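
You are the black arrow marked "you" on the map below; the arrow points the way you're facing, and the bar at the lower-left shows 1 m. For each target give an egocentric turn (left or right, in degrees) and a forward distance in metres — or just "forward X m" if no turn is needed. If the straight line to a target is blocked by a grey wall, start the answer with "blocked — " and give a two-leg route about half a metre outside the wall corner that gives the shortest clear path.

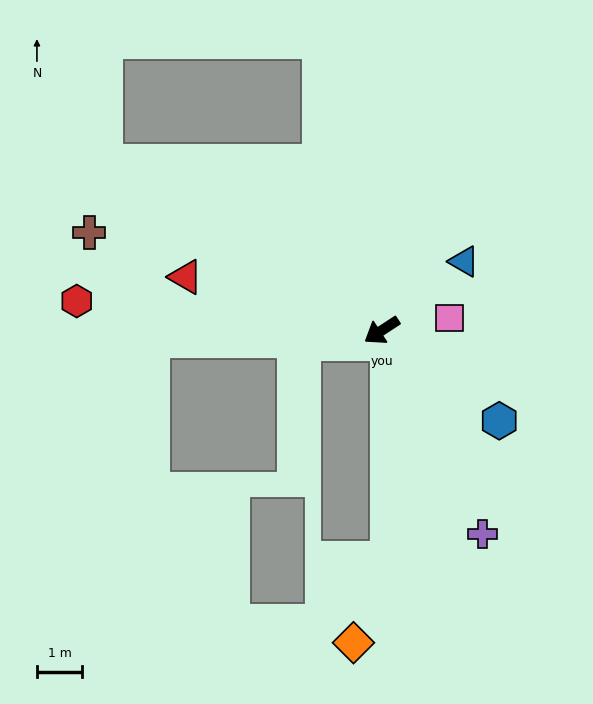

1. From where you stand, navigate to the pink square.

turn left 157°, forward 1.5 m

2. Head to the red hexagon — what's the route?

turn right 39°, forward 6.8 m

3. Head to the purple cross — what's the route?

turn left 83°, forward 5.0 m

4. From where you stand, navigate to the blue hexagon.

turn left 109°, forward 3.3 m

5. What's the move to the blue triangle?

turn right 173°, forward 2.4 m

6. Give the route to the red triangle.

turn right 48°, forward 4.5 m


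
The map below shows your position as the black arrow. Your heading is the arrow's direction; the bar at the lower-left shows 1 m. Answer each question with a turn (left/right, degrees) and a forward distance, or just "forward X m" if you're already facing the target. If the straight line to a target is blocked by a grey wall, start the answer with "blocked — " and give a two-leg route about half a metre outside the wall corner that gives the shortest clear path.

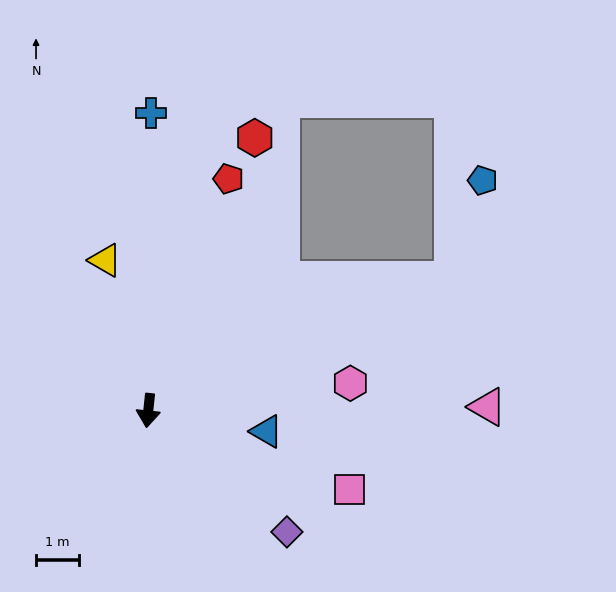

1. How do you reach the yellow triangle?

turn right 158°, forward 3.6 m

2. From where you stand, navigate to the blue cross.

turn right 175°, forward 6.9 m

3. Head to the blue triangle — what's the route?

turn left 86°, forward 2.8 m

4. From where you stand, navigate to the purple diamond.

turn left 55°, forward 4.3 m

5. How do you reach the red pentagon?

turn left 167°, forward 5.7 m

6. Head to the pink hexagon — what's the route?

turn left 104°, forward 4.7 m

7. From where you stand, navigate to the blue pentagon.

blocked — turn left 119°, forward 7.7 m, then turn left 50°, forward 2.4 m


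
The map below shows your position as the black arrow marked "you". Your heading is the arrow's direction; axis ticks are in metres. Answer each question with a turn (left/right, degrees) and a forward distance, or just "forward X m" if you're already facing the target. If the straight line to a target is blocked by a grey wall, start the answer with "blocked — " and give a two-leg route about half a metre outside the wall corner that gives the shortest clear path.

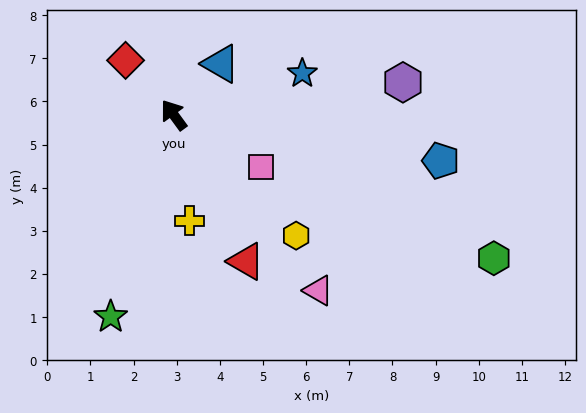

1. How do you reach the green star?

turn left 126°, forward 4.9 m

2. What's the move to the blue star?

turn right 108°, forward 3.1 m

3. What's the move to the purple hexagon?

turn right 118°, forward 5.4 m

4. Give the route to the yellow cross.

turn left 152°, forward 2.5 m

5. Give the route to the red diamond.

turn left 5°, forward 1.7 m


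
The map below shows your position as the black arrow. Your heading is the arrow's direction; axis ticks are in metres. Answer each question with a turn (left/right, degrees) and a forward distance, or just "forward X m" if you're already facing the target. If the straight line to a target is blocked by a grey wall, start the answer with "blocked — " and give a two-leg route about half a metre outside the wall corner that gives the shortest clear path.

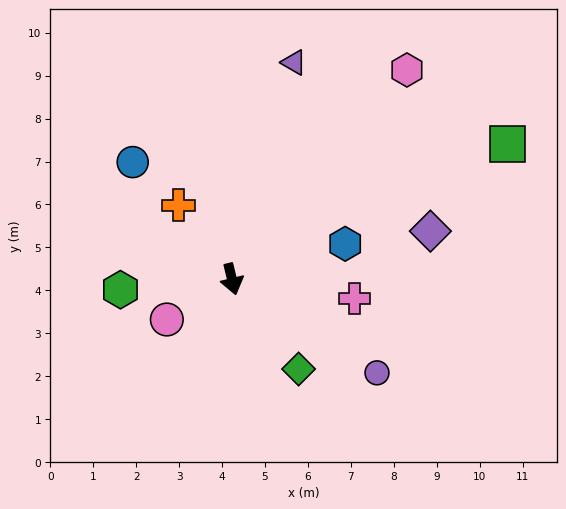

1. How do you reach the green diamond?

turn left 23°, forward 2.6 m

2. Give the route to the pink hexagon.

turn left 126°, forward 6.4 m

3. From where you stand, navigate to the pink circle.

turn right 72°, forward 1.8 m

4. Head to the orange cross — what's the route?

turn right 158°, forward 2.1 m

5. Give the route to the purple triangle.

turn left 150°, forward 5.2 m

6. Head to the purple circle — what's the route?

turn left 43°, forward 4.0 m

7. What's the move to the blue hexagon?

turn left 94°, forward 2.8 m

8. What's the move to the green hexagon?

turn right 98°, forward 2.6 m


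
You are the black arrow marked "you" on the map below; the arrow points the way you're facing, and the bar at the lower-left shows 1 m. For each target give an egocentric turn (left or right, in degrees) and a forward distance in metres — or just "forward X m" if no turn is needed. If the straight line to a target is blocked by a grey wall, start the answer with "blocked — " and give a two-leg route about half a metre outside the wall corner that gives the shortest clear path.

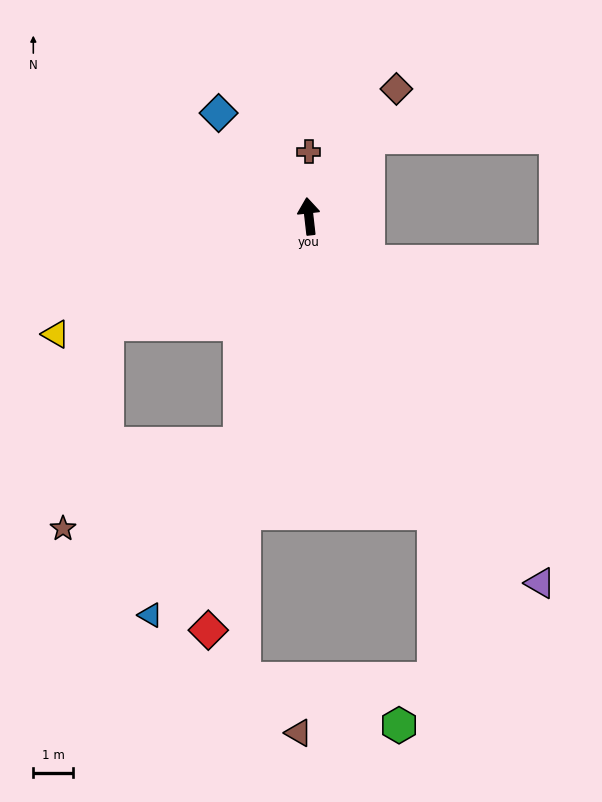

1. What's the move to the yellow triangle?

turn left 109°, forward 7.1 m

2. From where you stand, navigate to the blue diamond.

turn left 35°, forward 3.5 m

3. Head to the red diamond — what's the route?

turn left 160°, forward 10.8 m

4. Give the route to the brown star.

blocked — turn left 157°, forward 6.0 m, then turn right 48°, forward 4.9 m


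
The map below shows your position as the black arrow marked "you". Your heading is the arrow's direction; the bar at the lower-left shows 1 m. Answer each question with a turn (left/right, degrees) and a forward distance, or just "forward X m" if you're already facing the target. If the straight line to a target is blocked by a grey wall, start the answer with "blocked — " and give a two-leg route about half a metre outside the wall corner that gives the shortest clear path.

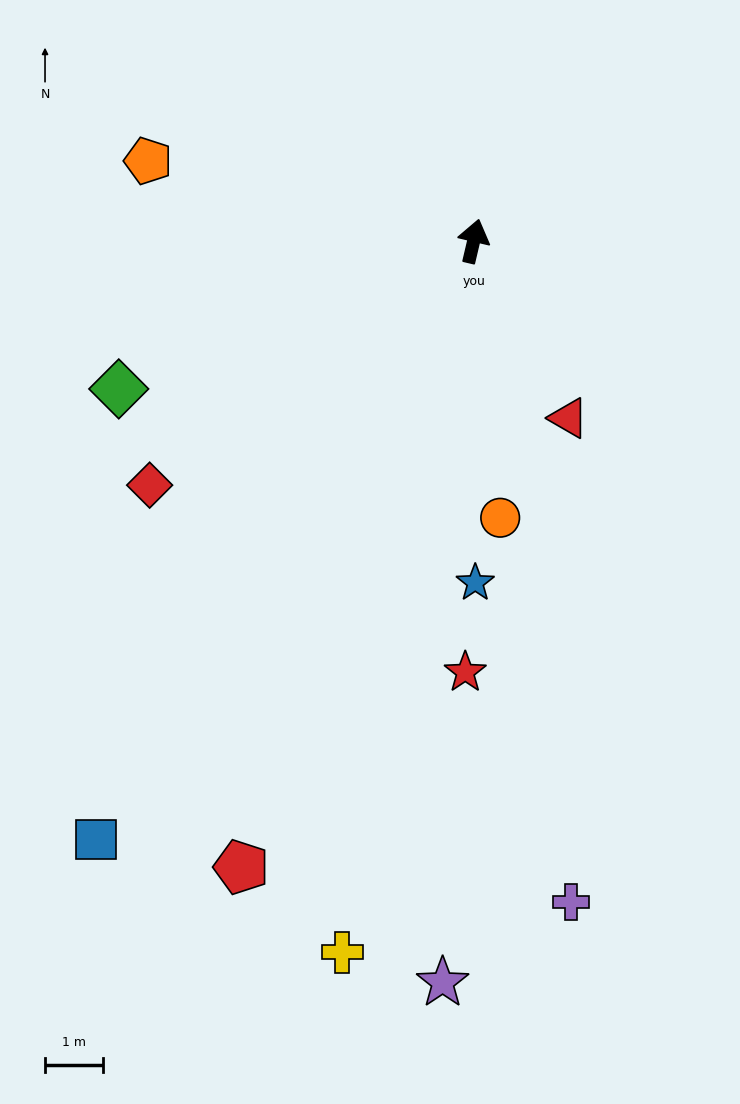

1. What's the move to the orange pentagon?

turn left 89°, forward 5.7 m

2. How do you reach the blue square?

turn left 161°, forward 12.1 m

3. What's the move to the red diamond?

turn left 140°, forward 6.9 m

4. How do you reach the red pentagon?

turn left 173°, forward 11.4 m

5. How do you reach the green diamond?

turn left 126°, forward 6.6 m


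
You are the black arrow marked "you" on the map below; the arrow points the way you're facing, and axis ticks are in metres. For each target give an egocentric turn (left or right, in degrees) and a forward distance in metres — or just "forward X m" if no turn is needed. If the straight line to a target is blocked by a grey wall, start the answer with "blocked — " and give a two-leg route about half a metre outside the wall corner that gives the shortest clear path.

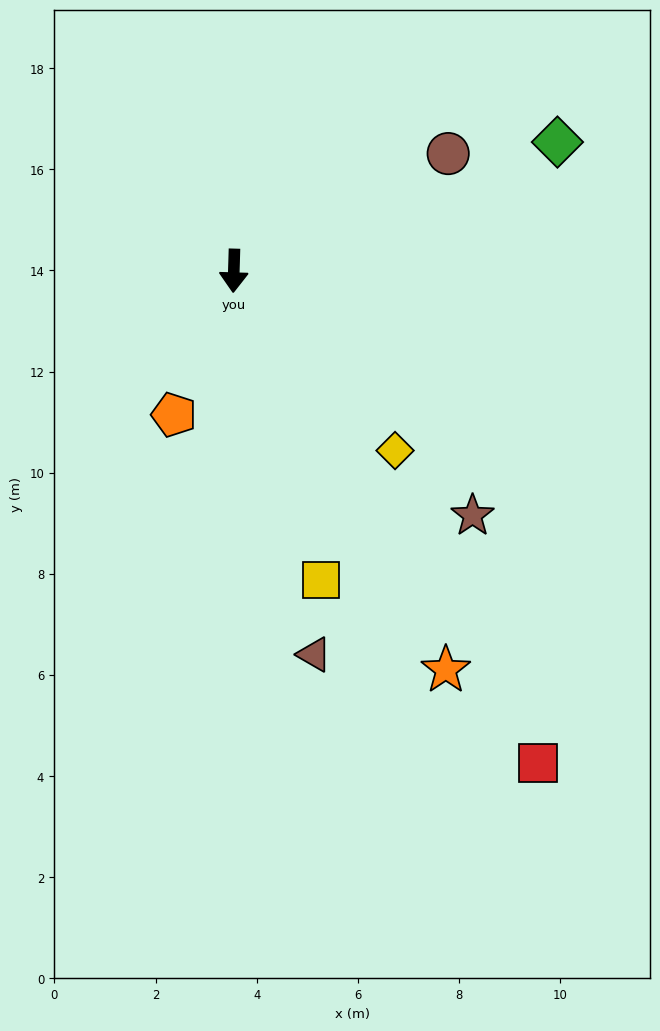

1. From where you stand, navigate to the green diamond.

turn left 113°, forward 6.9 m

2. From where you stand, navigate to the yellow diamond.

turn left 44°, forward 4.8 m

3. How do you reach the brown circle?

turn left 120°, forward 4.8 m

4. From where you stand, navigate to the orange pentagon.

turn right 21°, forward 3.1 m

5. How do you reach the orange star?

turn left 30°, forward 8.9 m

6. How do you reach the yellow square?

turn left 17°, forward 6.4 m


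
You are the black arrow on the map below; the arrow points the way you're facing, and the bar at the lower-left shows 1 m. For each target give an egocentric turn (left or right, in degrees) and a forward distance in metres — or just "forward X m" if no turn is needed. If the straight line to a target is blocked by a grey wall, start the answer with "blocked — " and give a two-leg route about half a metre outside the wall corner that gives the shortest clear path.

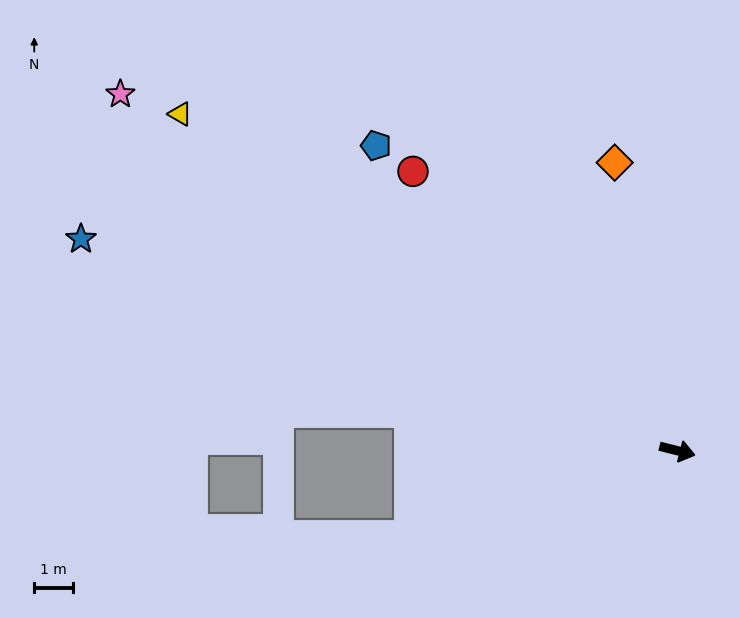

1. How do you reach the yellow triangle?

turn left 160°, forward 15.6 m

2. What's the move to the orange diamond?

turn left 116°, forward 7.6 m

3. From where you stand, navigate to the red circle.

turn left 148°, forward 10.0 m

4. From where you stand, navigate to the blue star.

turn left 175°, forward 16.4 m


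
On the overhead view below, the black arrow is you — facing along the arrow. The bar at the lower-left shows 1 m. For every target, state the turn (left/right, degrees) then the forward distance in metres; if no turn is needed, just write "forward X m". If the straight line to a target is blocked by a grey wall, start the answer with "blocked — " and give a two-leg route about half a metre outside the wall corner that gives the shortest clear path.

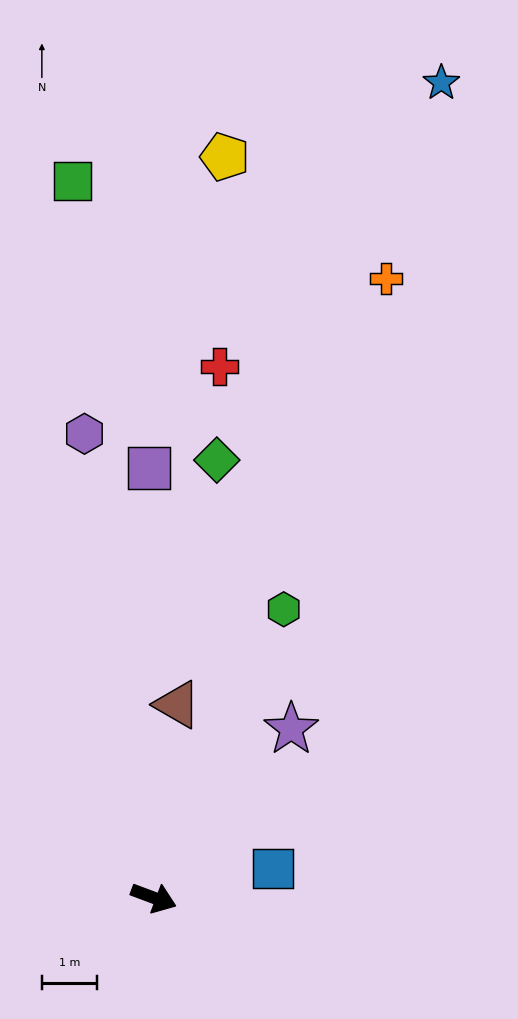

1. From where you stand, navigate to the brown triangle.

turn left 104°, forward 3.5 m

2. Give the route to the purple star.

turn left 71°, forward 4.0 m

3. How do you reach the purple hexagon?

turn left 119°, forward 8.5 m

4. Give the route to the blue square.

turn left 34°, forward 2.2 m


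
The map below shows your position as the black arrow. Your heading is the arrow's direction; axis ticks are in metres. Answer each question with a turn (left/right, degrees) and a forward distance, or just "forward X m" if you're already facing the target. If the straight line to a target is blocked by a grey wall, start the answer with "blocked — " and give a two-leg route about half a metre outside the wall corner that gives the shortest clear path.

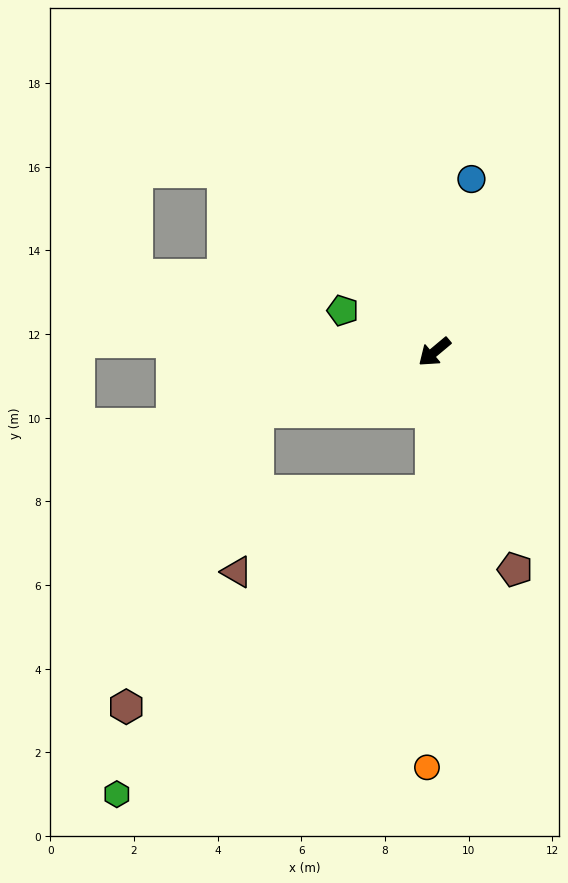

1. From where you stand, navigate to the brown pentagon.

turn left 70°, forward 5.5 m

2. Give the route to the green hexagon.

blocked — turn left 49°, forward 3.4 m, then turn right 45°, forward 10.4 m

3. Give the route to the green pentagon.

turn right 64°, forward 2.4 m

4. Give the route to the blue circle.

turn right 142°, forward 4.2 m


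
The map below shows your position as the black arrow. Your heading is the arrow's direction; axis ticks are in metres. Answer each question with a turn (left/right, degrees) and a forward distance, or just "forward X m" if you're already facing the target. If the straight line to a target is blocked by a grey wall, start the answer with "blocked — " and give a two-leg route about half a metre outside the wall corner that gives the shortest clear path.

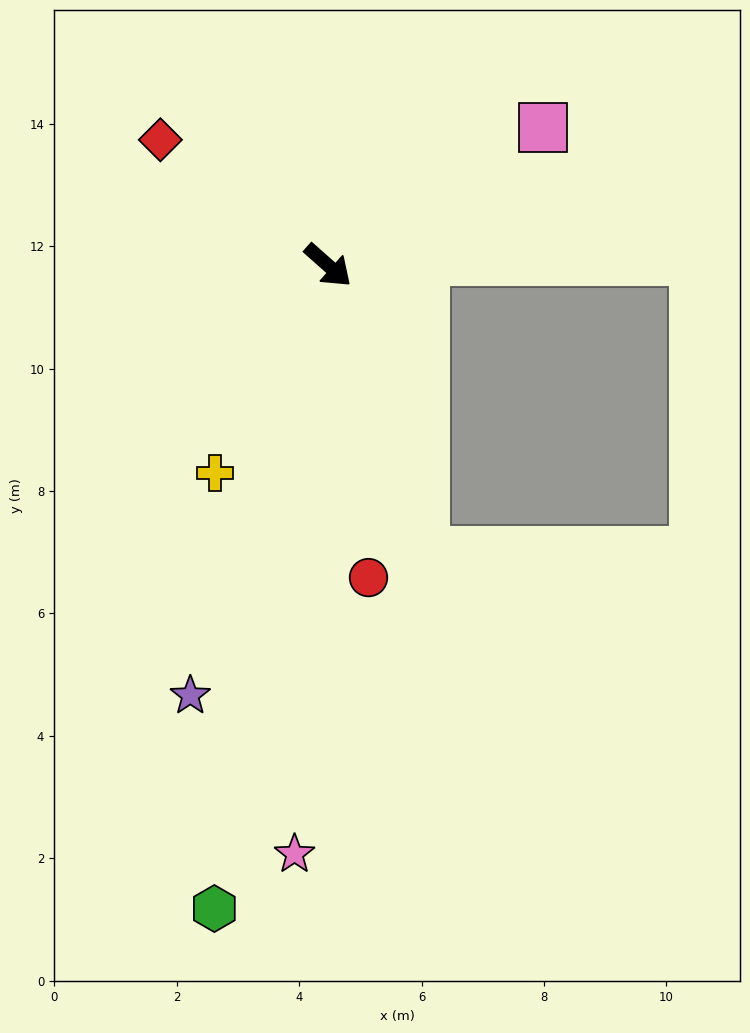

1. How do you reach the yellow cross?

turn right 77°, forward 3.9 m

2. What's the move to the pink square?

turn left 74°, forward 4.2 m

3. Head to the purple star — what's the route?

turn right 66°, forward 7.4 m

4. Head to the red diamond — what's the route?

turn right 175°, forward 3.4 m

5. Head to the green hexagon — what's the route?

turn right 58°, forward 10.7 m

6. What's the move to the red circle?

turn right 41°, forward 5.1 m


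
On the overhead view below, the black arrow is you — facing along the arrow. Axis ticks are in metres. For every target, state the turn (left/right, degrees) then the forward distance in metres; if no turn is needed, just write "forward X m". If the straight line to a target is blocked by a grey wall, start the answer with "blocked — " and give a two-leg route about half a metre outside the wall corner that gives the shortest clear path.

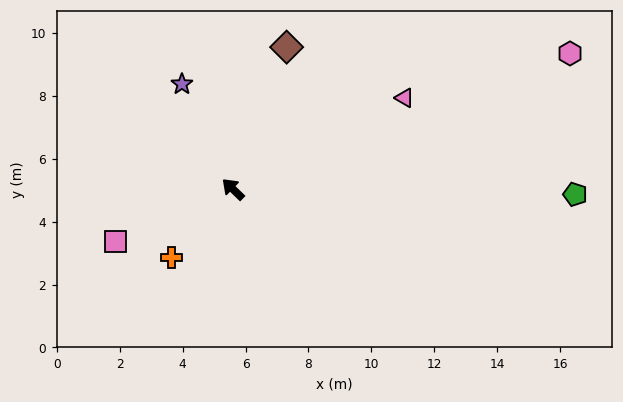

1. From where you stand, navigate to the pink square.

turn left 68°, forward 4.1 m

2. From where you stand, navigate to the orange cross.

turn left 92°, forward 2.9 m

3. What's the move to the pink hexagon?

turn right 114°, forward 11.6 m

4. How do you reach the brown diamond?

turn right 67°, forward 4.8 m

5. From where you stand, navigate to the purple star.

turn right 20°, forward 3.7 m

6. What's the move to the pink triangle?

turn right 108°, forward 6.2 m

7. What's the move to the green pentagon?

turn right 137°, forward 10.9 m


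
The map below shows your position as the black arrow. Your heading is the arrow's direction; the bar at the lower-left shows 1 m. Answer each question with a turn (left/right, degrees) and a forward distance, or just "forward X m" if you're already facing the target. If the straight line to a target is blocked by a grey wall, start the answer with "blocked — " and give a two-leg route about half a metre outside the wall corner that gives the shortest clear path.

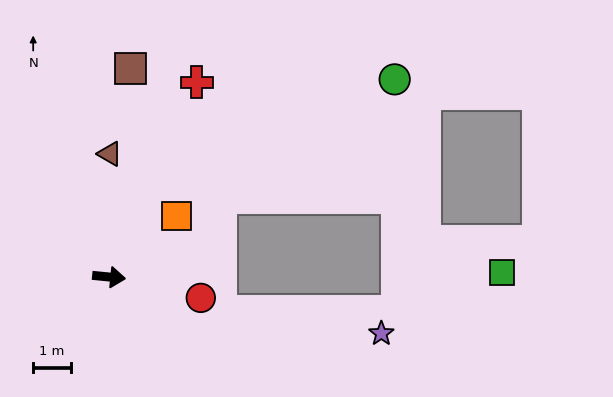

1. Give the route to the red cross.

turn left 71°, forward 5.7 m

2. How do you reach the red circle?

turn right 7°, forward 2.5 m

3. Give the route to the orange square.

turn left 48°, forward 2.4 m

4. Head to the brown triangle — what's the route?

turn left 95°, forward 3.3 m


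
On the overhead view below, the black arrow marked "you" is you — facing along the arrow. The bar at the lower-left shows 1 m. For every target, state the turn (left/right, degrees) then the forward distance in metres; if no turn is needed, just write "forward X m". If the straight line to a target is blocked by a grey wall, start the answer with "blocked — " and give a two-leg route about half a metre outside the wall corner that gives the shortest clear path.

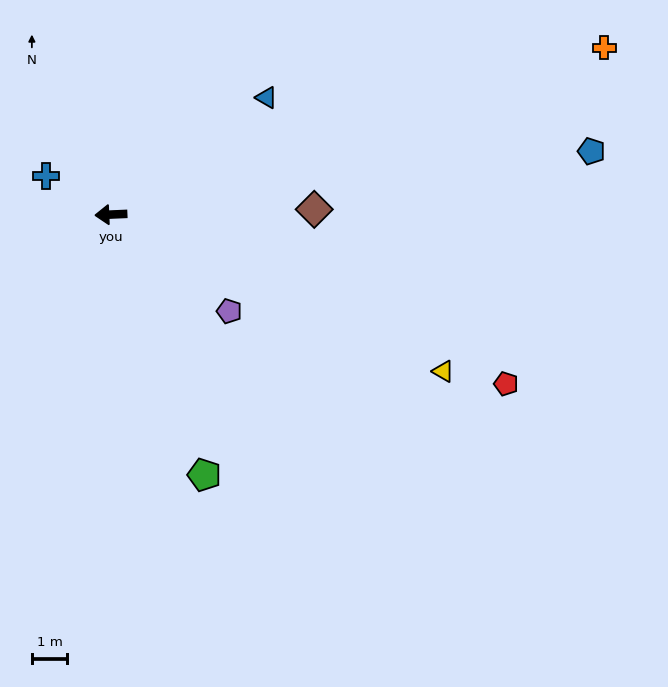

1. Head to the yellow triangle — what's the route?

turn left 152°, forward 10.4 m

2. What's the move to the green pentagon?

turn left 107°, forward 7.8 m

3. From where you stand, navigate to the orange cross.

turn right 164°, forward 14.8 m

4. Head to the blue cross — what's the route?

turn right 33°, forward 2.1 m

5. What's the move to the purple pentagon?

turn left 138°, forward 4.3 m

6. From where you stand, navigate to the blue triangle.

turn right 146°, forward 5.5 m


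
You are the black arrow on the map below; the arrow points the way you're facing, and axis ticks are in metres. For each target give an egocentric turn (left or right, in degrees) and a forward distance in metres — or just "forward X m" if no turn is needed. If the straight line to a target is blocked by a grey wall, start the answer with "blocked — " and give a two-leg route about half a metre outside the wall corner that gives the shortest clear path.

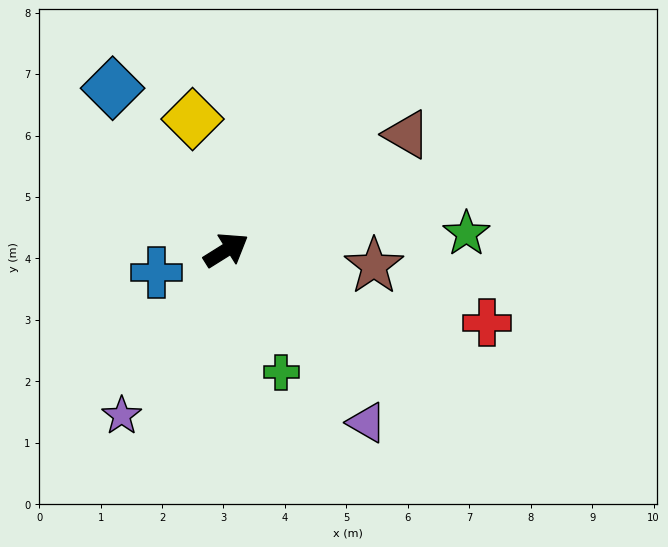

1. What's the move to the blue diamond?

turn left 93°, forward 3.2 m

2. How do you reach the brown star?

turn right 38°, forward 2.4 m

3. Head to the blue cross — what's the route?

turn left 166°, forward 1.2 m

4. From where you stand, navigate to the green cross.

turn right 98°, forward 2.2 m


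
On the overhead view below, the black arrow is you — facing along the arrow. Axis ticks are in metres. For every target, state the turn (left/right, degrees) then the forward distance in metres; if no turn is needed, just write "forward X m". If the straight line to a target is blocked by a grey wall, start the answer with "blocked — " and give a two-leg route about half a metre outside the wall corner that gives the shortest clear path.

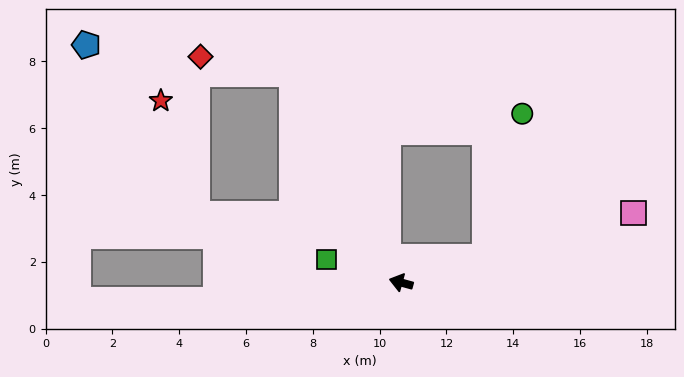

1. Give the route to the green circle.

blocked — turn right 148°, forward 2.6 m, then turn left 59°, forward 4.4 m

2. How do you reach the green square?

forward 2.3 m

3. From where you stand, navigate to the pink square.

turn right 148°, forward 7.3 m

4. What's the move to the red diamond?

blocked — turn right 47°, forward 7.0 m, then turn left 52°, forward 2.8 m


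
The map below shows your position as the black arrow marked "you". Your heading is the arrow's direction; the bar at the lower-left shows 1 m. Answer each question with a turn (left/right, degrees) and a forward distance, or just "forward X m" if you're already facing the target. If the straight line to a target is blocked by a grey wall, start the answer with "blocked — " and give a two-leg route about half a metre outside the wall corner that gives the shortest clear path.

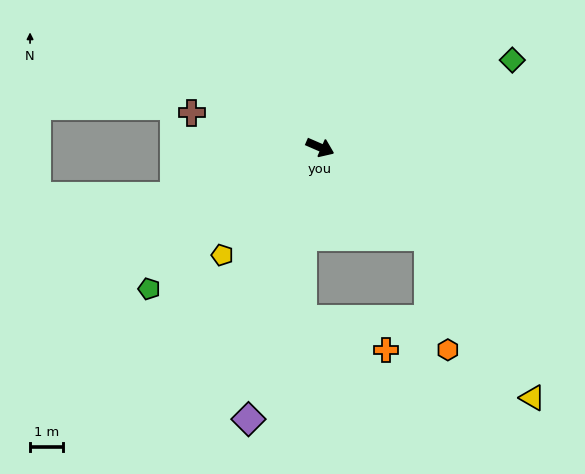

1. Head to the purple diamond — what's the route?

turn right 81°, forward 8.6 m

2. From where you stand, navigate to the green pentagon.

turn right 117°, forward 6.8 m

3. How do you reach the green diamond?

turn left 48°, forward 6.4 m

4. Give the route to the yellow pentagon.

turn right 109°, forward 4.4 m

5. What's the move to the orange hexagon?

blocked — turn right 16°, forward 4.3 m, then turn right 40°, forward 3.5 m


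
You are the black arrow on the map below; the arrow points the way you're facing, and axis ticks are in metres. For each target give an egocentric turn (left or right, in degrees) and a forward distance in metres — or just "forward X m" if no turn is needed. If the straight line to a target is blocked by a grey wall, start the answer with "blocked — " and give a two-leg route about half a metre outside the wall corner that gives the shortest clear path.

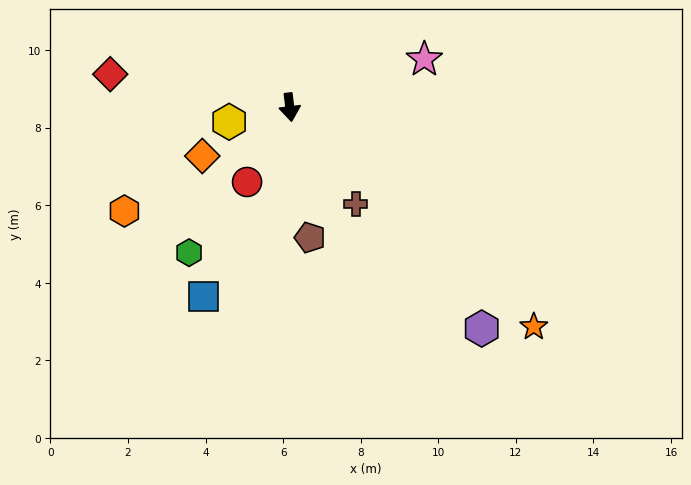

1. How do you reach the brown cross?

turn left 27°, forward 3.0 m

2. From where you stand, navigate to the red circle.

turn right 37°, forward 2.2 m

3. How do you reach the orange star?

turn left 41°, forward 8.5 m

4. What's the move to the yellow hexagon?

turn right 84°, forward 1.6 m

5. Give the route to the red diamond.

turn right 107°, forward 4.7 m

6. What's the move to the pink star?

turn left 103°, forward 3.7 m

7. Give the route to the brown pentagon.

forward 3.4 m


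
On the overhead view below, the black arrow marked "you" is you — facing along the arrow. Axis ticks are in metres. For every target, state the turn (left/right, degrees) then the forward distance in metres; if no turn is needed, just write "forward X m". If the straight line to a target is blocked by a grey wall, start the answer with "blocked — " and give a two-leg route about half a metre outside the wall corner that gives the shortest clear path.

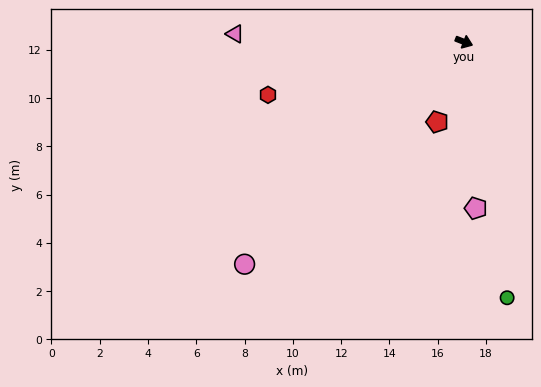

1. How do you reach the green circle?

turn right 59°, forward 10.7 m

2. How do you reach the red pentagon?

turn right 87°, forward 3.5 m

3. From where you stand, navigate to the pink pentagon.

turn right 64°, forward 6.9 m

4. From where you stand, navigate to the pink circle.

turn right 113°, forward 12.9 m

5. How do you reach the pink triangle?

turn right 161°, forward 9.5 m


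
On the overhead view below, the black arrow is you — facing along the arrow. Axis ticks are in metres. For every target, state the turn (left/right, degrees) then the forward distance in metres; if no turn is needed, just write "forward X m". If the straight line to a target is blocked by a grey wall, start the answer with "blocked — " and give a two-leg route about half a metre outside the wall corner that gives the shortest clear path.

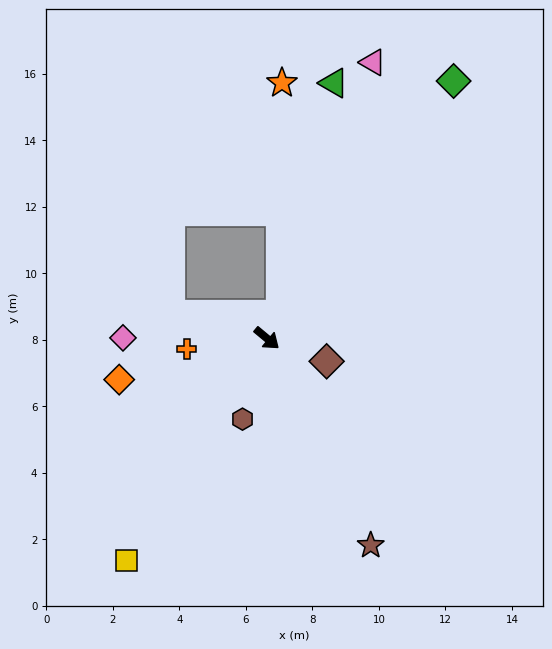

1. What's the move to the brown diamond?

turn left 19°, forward 1.9 m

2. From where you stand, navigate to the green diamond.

turn left 94°, forward 9.6 m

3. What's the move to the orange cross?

turn right 133°, forward 2.4 m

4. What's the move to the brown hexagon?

turn right 67°, forward 2.5 m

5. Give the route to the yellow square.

turn right 82°, forward 7.9 m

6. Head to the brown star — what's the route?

turn right 24°, forward 7.0 m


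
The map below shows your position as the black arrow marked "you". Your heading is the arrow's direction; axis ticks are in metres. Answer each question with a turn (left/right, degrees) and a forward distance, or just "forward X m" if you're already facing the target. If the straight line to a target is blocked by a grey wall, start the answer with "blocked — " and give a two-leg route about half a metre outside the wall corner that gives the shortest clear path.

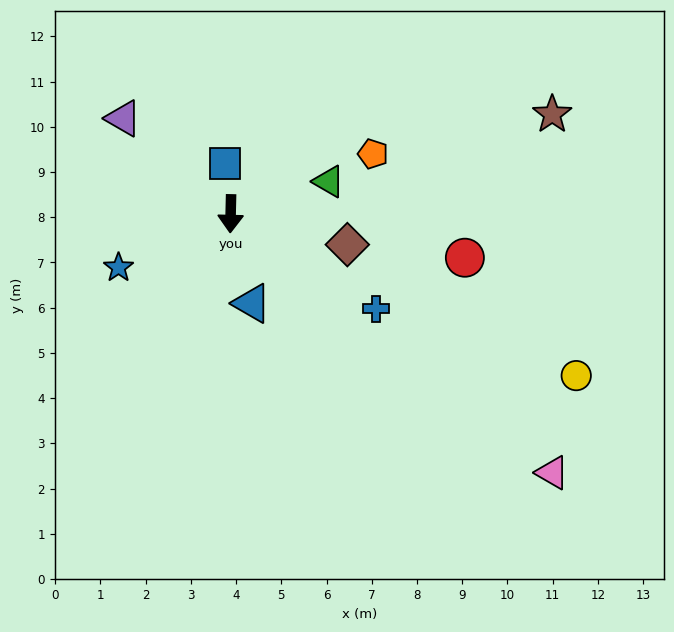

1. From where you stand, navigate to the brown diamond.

turn left 77°, forward 2.7 m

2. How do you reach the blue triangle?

turn left 15°, forward 2.0 m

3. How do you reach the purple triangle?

turn right 130°, forward 3.2 m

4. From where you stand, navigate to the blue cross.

turn left 58°, forward 3.8 m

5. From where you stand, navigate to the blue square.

turn right 172°, forward 1.1 m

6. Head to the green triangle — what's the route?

turn left 110°, forward 2.3 m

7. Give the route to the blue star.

turn right 63°, forward 2.7 m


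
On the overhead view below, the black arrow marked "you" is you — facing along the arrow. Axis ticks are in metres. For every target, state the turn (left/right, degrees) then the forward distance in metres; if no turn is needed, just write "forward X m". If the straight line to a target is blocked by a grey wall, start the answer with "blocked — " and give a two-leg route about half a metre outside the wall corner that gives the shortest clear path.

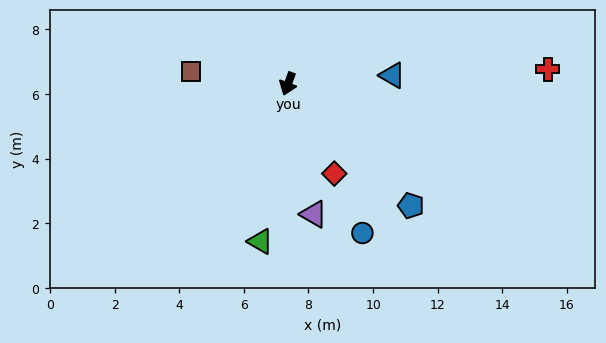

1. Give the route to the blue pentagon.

turn left 66°, forward 5.4 m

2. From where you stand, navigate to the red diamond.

turn left 48°, forward 3.1 m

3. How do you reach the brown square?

turn right 77°, forward 3.0 m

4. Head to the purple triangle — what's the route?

turn left 31°, forward 4.1 m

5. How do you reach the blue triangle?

turn left 115°, forward 3.2 m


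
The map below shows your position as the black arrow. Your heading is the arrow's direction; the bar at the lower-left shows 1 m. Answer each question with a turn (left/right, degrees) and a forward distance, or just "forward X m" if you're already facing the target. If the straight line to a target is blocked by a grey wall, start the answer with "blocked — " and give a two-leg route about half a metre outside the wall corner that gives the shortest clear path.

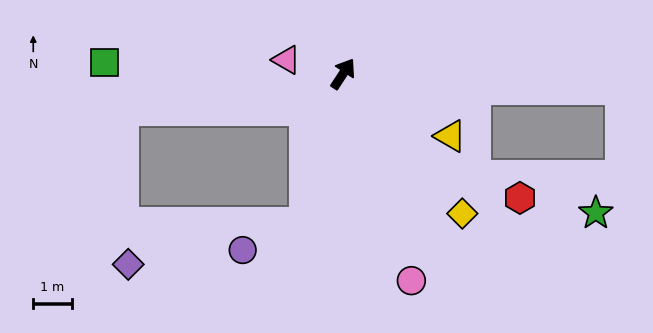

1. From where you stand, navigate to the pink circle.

turn right 129°, forward 5.6 m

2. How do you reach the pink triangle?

turn left 109°, forward 1.5 m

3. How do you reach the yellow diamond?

turn right 106°, forward 4.8 m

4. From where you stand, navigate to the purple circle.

blocked — turn right 161°, forward 4.0 m, then turn right 53°, forward 1.8 m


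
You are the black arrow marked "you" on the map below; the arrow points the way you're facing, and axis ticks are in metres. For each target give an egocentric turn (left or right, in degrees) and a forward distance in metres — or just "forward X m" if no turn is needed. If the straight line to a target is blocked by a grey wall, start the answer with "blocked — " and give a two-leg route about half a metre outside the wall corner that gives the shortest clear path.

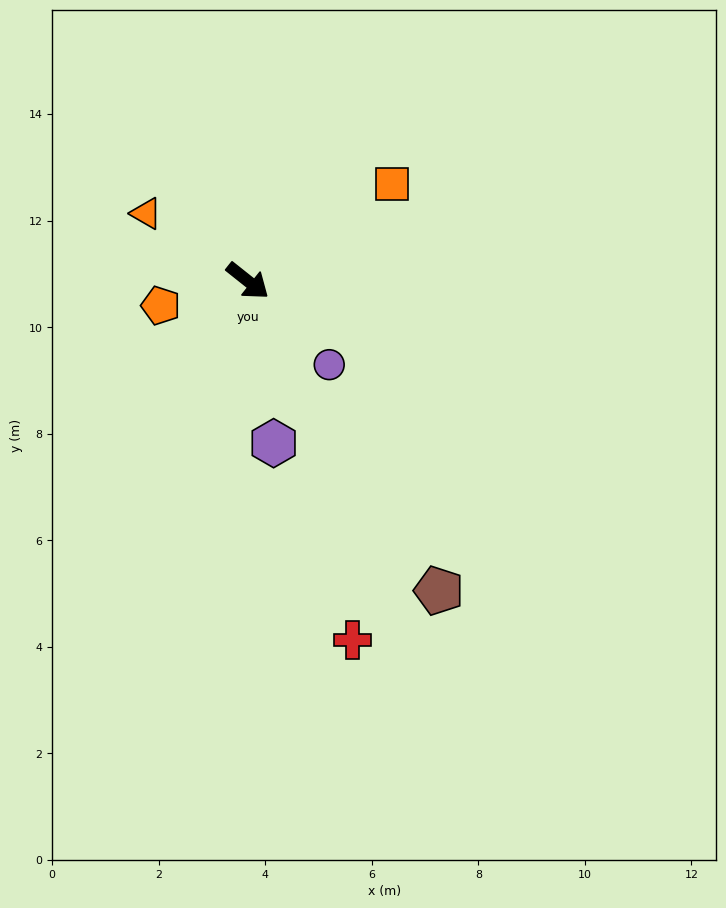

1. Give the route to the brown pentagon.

turn right 20°, forward 6.8 m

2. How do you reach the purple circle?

turn right 7°, forward 2.2 m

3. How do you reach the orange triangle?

turn right 175°, forward 2.3 m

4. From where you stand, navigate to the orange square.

turn left 72°, forward 3.3 m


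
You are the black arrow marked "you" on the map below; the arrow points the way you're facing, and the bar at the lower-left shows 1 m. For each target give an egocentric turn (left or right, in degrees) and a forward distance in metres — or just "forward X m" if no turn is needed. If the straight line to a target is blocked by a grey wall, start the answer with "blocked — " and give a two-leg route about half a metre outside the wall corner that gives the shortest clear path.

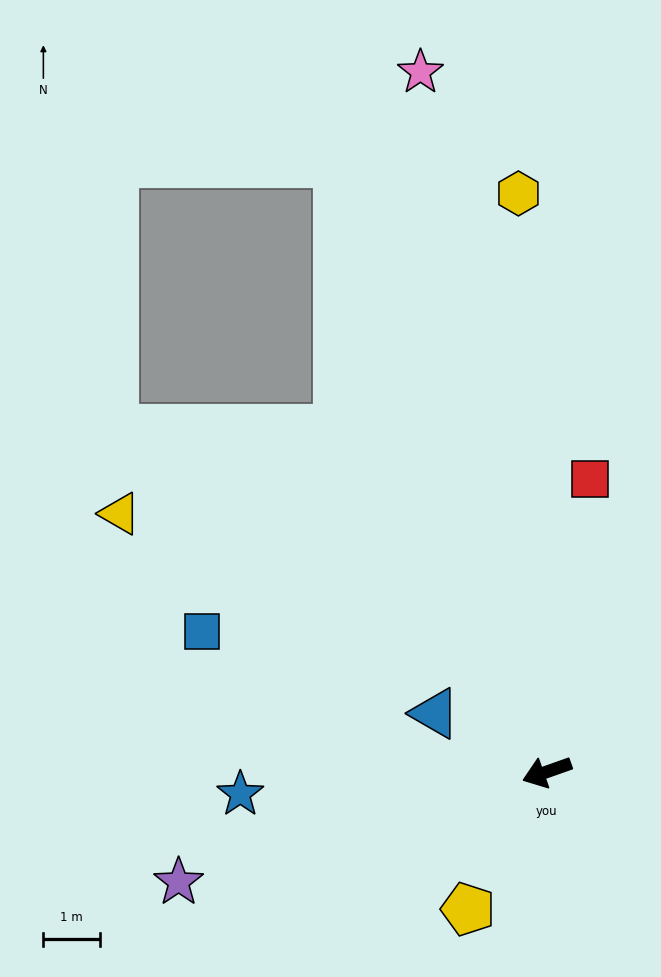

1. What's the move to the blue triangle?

turn right 47°, forward 2.2 m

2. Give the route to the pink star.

turn right 99°, forward 12.6 m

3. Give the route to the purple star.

turn right 3°, forward 6.8 m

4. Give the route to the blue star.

turn right 15°, forward 5.4 m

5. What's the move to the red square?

turn right 118°, forward 5.2 m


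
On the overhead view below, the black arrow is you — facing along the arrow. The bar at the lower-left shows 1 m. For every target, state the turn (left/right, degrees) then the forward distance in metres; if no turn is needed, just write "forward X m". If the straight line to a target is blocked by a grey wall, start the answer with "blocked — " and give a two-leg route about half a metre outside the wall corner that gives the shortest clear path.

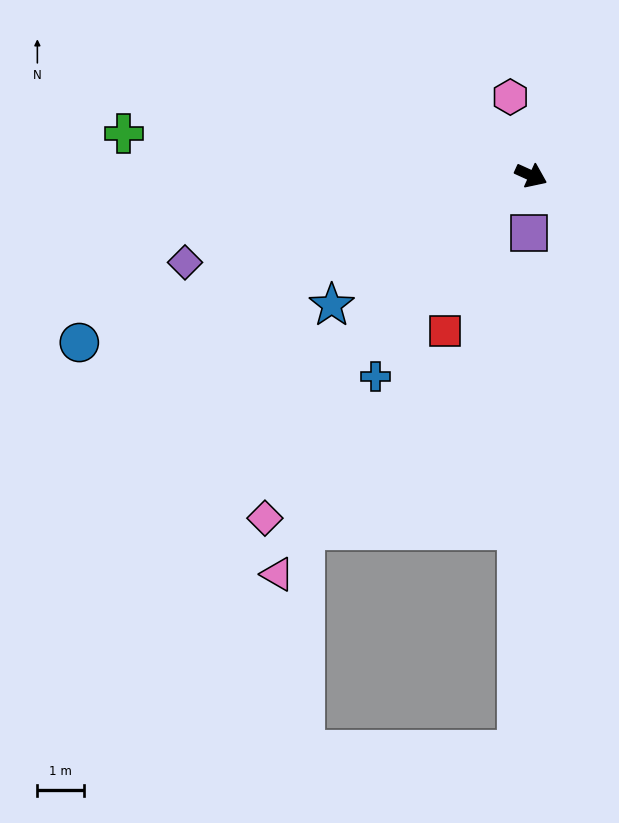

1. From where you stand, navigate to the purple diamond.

turn right 142°, forward 7.7 m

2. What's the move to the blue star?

turn right 123°, forward 5.1 m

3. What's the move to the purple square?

turn right 68°, forward 1.2 m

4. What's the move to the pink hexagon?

turn left 129°, forward 1.8 m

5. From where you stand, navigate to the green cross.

turn right 161°, forward 8.8 m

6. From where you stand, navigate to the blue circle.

turn right 135°, forward 10.4 m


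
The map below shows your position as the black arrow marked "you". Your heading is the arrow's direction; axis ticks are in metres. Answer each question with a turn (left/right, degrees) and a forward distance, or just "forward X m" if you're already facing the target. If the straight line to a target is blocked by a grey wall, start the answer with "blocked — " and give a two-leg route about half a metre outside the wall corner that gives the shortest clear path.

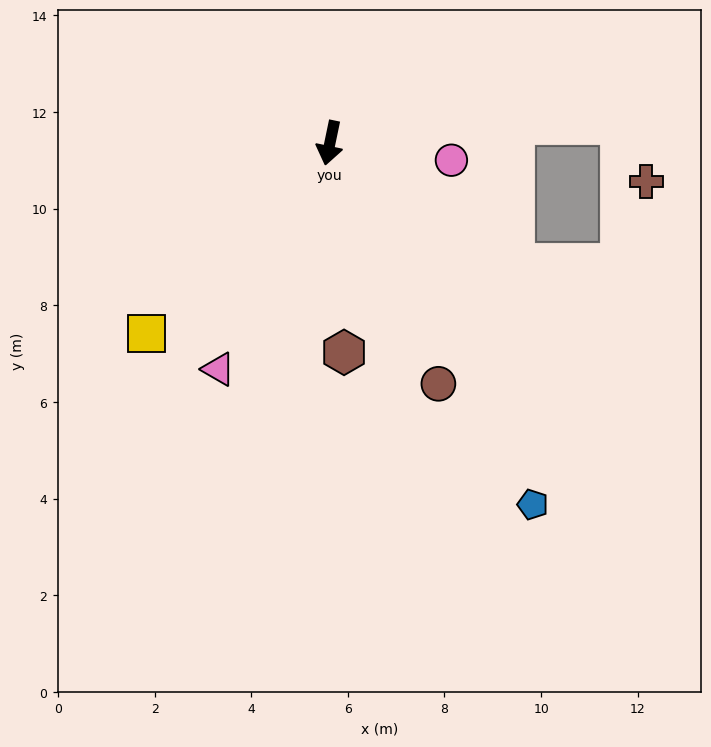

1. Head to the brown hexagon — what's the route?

turn left 16°, forward 4.3 m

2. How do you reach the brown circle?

turn left 36°, forward 5.5 m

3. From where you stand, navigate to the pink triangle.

turn right 14°, forward 5.2 m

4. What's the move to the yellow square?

turn right 32°, forward 5.5 m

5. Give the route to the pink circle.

turn left 94°, forward 2.5 m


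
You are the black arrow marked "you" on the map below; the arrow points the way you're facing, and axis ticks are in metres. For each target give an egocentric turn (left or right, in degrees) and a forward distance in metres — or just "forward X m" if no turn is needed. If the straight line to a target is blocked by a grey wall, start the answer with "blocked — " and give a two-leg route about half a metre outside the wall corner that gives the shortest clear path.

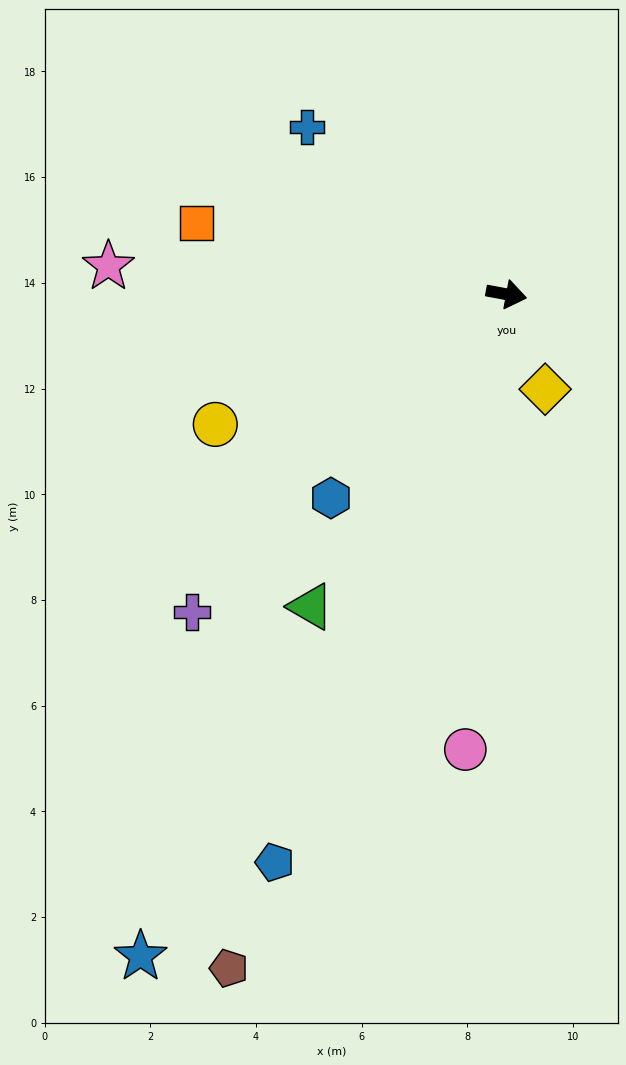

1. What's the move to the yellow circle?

turn right 145°, forward 6.0 m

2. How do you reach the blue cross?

turn left 151°, forward 4.9 m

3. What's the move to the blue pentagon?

turn right 102°, forward 11.6 m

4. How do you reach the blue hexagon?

turn right 120°, forward 5.1 m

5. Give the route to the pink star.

turn right 173°, forward 7.5 m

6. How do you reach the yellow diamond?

turn right 57°, forward 1.9 m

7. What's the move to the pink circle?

turn right 85°, forward 8.7 m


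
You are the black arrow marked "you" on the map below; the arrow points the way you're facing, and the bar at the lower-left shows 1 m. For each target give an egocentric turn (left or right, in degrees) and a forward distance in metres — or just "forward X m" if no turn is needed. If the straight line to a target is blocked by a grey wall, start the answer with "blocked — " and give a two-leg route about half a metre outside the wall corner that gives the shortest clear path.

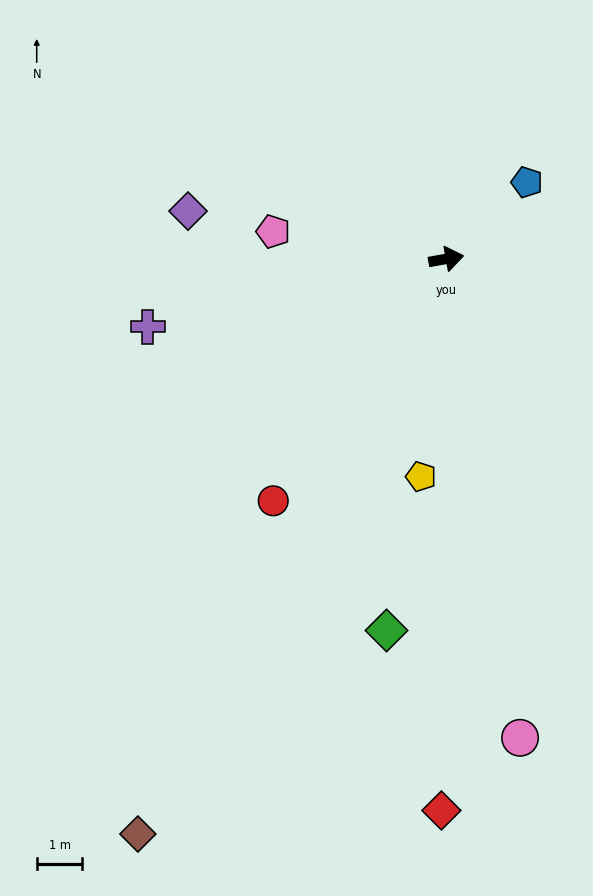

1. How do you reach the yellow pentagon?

turn right 107°, forward 4.8 m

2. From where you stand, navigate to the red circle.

turn right 136°, forward 6.5 m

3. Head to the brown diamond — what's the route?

turn right 128°, forward 14.3 m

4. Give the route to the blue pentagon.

turn left 33°, forward 2.4 m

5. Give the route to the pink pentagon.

turn left 161°, forward 3.8 m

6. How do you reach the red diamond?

turn right 101°, forward 12.0 m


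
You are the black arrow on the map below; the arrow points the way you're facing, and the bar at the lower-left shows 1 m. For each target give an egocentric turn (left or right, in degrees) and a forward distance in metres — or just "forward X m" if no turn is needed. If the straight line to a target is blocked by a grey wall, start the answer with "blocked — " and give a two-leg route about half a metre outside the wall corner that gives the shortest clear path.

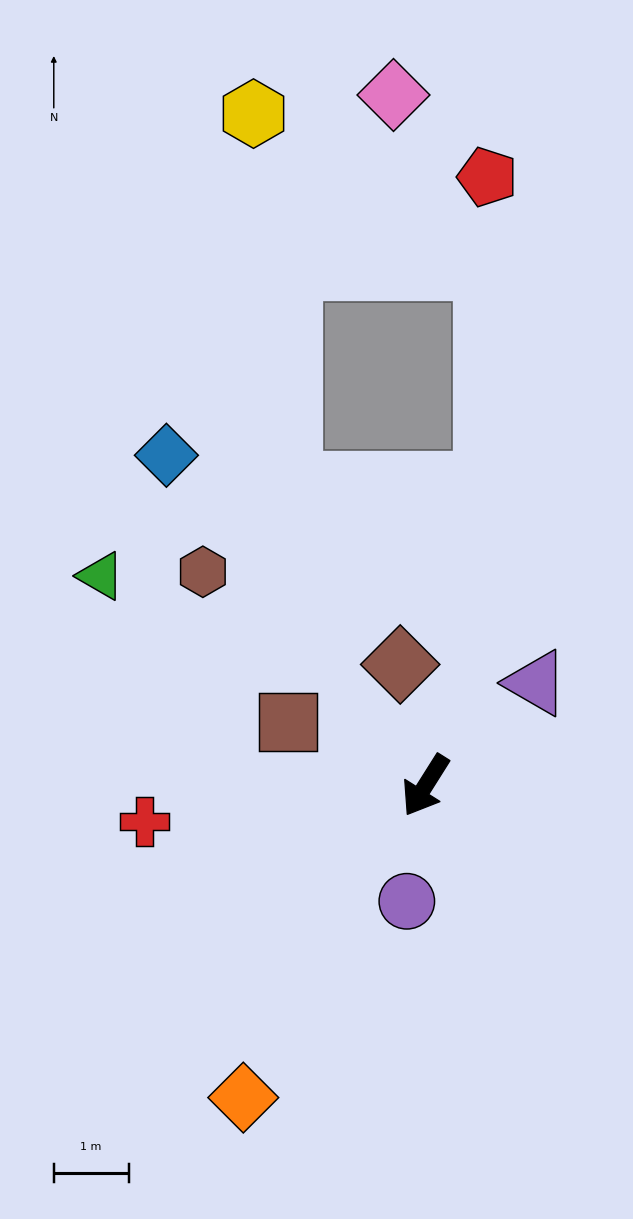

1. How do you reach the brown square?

turn right 82°, forward 2.0 m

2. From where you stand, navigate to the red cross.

turn right 50°, forward 3.8 m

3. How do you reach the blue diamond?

turn right 110°, forward 5.6 m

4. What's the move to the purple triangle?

turn left 165°, forward 2.0 m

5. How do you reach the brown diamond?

turn right 136°, forward 1.7 m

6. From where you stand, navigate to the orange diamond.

forward 4.8 m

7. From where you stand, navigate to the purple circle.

turn left 23°, forward 1.6 m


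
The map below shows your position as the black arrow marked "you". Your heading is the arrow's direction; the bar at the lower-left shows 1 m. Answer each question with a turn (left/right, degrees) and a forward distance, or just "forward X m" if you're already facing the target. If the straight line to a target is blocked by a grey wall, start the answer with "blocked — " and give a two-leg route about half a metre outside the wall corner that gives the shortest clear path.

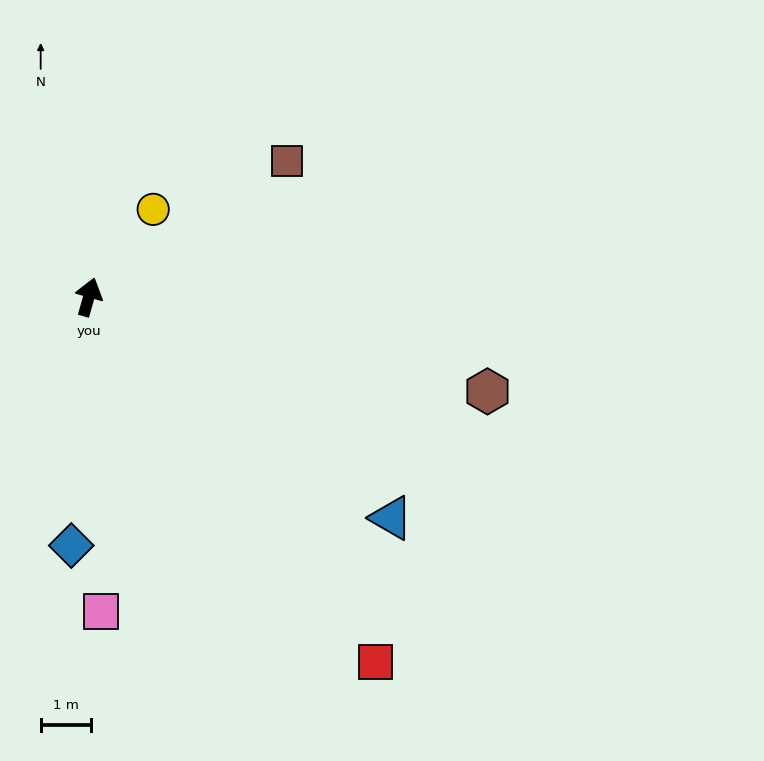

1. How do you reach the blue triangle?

turn right 110°, forward 7.5 m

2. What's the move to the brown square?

turn right 40°, forward 4.8 m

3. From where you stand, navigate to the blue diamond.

turn right 168°, forward 5.0 m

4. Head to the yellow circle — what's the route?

turn right 20°, forward 2.2 m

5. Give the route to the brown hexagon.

turn right 87°, forward 8.2 m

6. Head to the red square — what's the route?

turn right 126°, forward 9.3 m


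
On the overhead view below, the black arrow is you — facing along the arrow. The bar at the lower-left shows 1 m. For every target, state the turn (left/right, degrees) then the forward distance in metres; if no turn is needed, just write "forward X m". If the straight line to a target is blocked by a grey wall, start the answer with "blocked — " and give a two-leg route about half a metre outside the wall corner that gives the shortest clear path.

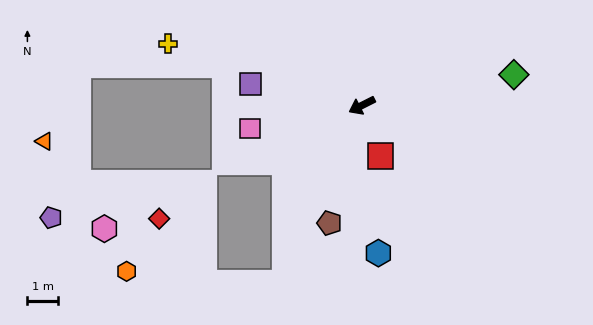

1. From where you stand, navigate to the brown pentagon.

turn left 48°, forward 4.0 m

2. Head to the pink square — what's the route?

turn right 15°, forward 3.8 m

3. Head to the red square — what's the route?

turn left 83°, forward 1.8 m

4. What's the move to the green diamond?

turn left 165°, forward 5.1 m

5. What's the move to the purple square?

turn right 38°, forward 3.7 m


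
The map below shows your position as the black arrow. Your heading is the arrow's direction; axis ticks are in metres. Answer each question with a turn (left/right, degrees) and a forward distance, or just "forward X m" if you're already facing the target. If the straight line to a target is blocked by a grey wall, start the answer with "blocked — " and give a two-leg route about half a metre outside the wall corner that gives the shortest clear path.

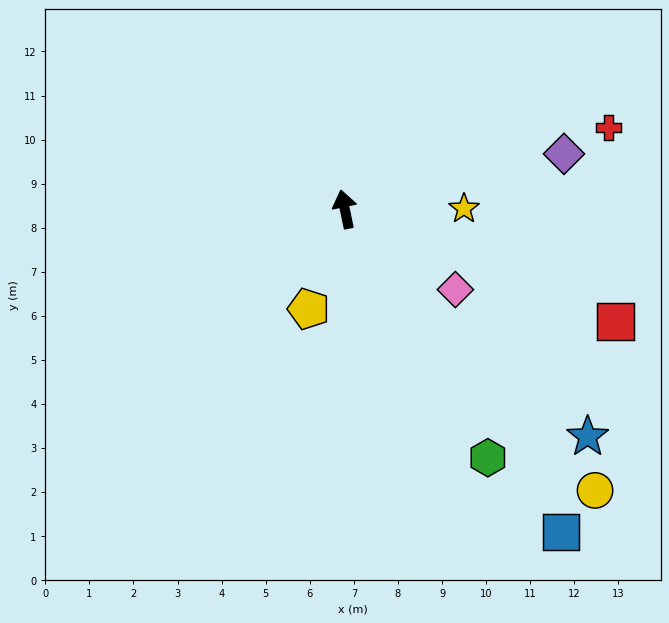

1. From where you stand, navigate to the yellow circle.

turn right 150°, forward 8.5 m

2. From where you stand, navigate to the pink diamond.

turn right 138°, forward 3.1 m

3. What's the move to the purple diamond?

turn right 88°, forward 5.1 m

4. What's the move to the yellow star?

turn right 101°, forward 2.7 m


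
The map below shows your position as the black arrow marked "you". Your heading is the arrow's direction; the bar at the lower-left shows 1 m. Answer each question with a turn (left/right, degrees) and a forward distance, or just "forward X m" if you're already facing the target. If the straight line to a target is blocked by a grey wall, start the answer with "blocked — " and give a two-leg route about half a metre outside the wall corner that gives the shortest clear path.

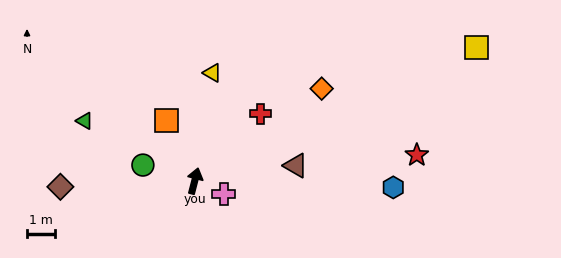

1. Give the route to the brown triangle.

turn right 67°, forward 3.6 m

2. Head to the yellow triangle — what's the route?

turn left 5°, forward 3.8 m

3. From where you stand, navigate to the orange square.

turn left 39°, forward 2.3 m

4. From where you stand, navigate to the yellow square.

turn right 50°, forward 11.0 m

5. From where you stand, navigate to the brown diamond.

turn left 107°, forward 4.7 m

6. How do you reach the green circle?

turn left 87°, forward 1.9 m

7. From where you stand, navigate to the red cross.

turn right 30°, forward 3.3 m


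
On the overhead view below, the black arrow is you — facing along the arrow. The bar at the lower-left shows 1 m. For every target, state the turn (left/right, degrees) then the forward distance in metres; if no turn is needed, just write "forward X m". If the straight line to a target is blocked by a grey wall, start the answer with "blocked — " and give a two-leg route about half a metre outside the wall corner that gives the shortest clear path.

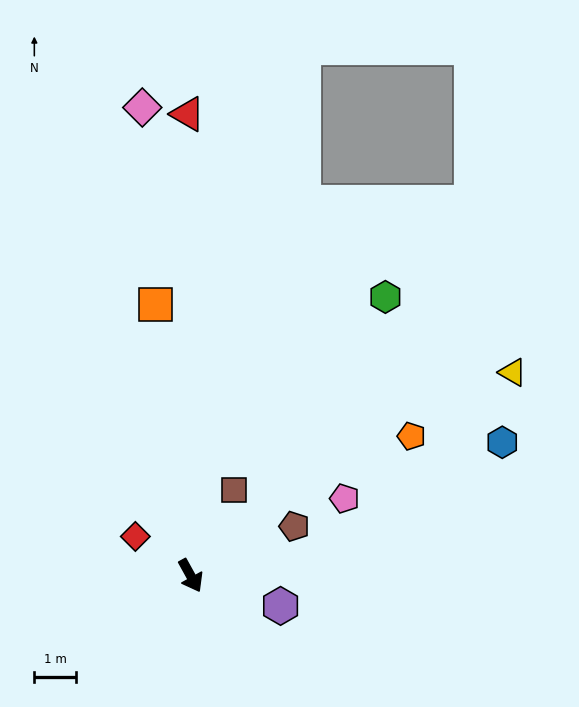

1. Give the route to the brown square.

turn left 124°, forward 2.3 m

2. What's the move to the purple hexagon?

turn left 42°, forward 2.3 m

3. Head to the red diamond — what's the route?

turn right 154°, forward 1.6 m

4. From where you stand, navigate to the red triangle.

turn left 151°, forward 11.1 m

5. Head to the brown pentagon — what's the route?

turn left 86°, forward 2.8 m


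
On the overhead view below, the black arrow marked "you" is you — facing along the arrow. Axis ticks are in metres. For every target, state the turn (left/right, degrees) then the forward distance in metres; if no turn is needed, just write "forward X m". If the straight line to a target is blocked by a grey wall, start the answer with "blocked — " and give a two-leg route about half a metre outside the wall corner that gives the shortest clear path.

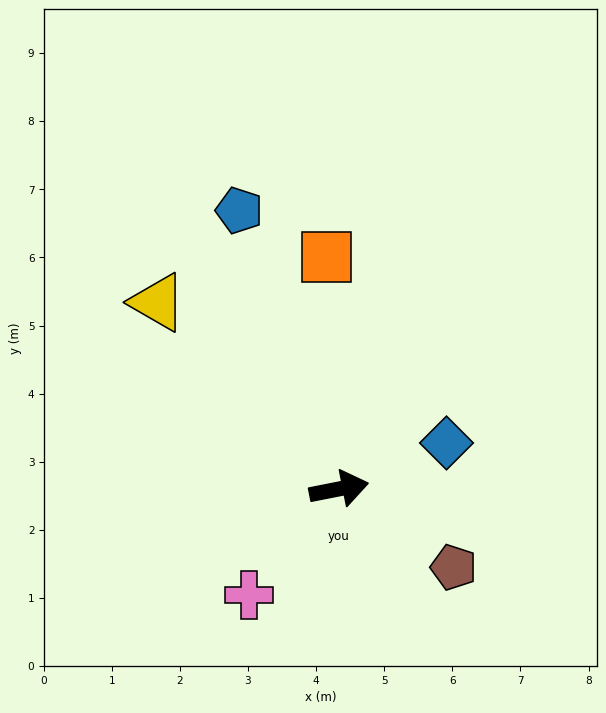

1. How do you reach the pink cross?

turn right 142°, forward 2.0 m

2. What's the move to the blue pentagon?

turn left 99°, forward 4.3 m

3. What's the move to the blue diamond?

turn left 12°, forward 1.7 m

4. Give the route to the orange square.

turn left 82°, forward 3.4 m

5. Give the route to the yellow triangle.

turn left 123°, forward 3.8 m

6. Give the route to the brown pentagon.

turn right 46°, forward 2.0 m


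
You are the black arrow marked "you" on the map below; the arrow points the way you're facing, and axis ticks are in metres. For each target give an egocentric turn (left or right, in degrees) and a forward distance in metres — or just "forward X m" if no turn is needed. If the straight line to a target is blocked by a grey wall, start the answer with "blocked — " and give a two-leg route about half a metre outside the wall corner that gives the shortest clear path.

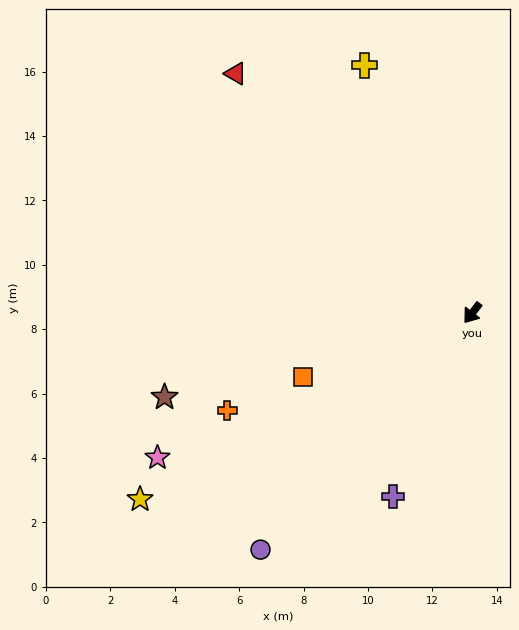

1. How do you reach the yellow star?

turn right 23°, forward 11.8 m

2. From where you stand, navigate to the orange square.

turn right 32°, forward 5.6 m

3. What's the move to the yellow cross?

turn right 119°, forward 8.4 m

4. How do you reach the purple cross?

turn left 14°, forward 6.2 m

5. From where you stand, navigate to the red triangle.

turn right 98°, forward 10.5 m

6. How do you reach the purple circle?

turn right 4°, forward 9.9 m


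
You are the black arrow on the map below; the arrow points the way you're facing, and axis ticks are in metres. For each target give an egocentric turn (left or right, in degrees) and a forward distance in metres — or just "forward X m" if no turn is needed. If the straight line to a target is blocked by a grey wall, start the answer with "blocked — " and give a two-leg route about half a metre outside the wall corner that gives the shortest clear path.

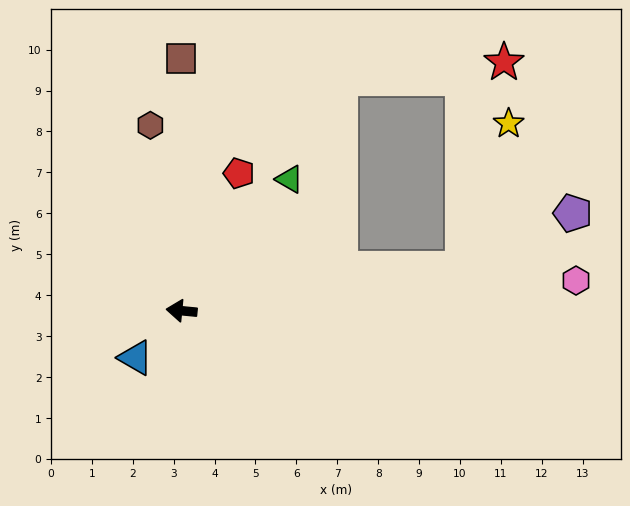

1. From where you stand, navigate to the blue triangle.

turn left 51°, forward 1.6 m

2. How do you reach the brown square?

turn right 84°, forward 6.2 m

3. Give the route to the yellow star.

blocked — turn right 166°, forward 6.9 m, then turn left 64°, forward 3.7 m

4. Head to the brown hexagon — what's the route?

turn right 75°, forward 4.6 m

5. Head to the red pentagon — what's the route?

turn right 107°, forward 3.6 m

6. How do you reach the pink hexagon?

turn right 170°, forward 9.7 m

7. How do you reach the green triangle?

turn right 124°, forward 4.2 m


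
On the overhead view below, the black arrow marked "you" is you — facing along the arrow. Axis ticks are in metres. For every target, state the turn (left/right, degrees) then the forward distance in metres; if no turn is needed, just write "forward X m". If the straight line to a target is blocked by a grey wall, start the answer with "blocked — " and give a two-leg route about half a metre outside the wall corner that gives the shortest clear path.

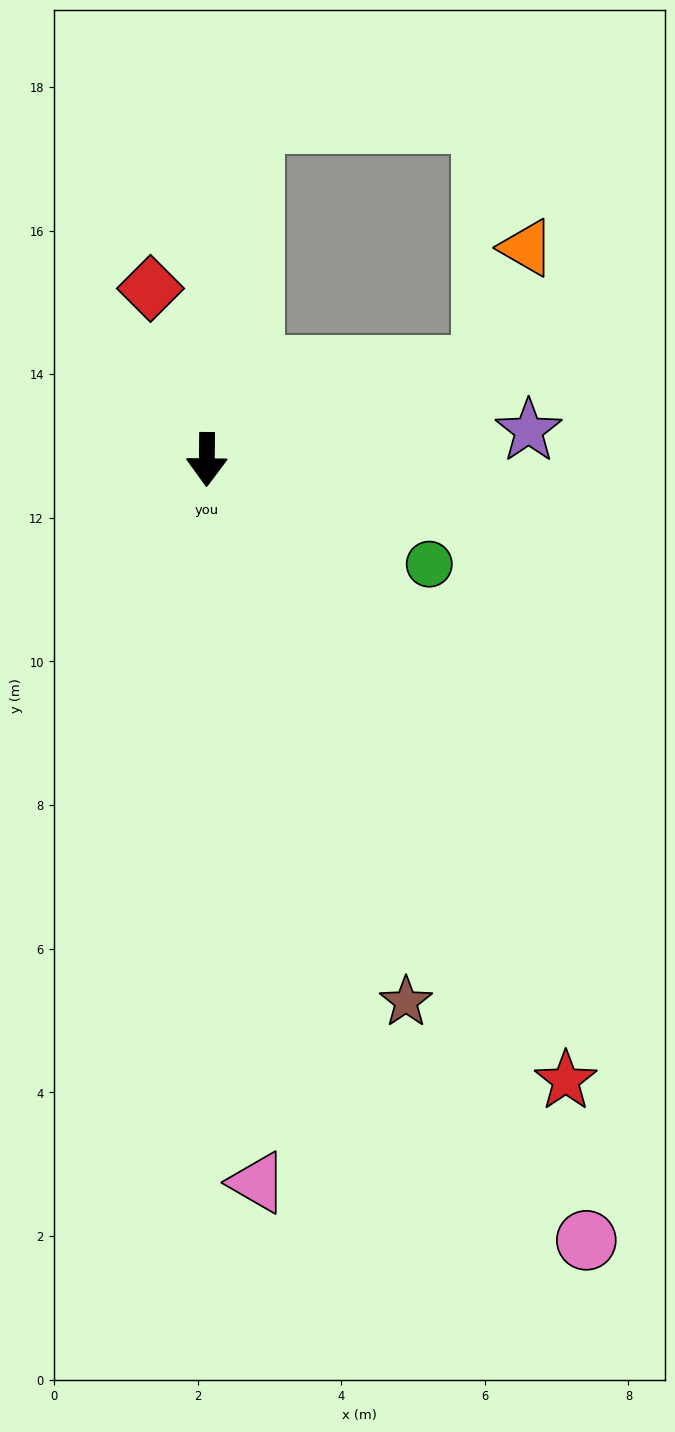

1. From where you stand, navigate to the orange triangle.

blocked — turn left 109°, forward 4.0 m, then turn left 51°, forward 1.8 m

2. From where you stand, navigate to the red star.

turn left 31°, forward 10.0 m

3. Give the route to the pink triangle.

turn left 5°, forward 10.1 m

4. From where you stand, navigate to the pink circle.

turn left 26°, forward 12.1 m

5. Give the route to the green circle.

turn left 65°, forward 3.4 m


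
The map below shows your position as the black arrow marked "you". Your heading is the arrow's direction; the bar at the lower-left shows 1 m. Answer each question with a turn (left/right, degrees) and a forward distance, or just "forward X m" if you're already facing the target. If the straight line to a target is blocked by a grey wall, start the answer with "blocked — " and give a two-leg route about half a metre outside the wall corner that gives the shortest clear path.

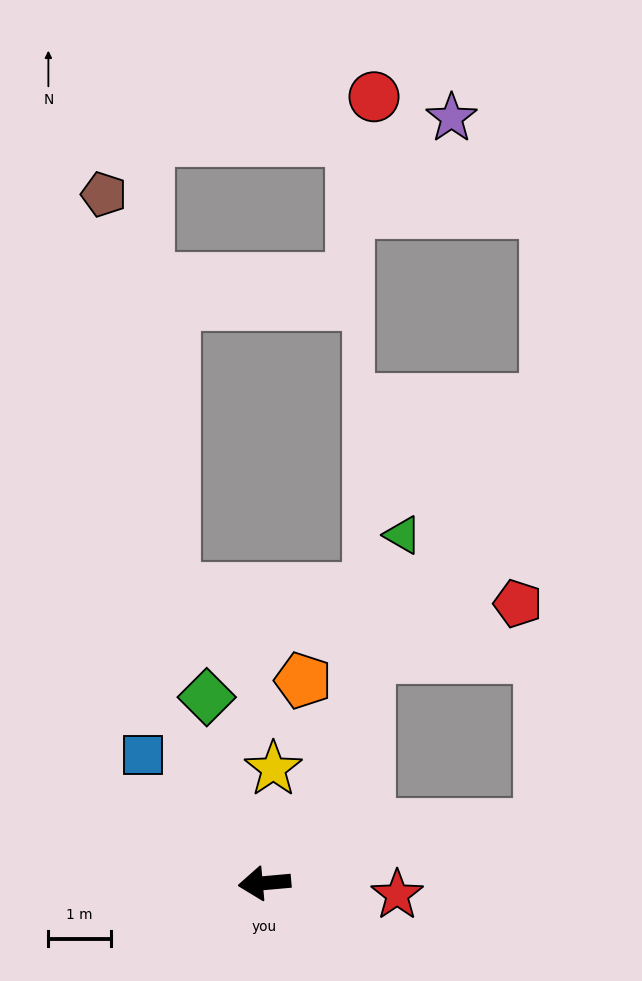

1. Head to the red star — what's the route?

turn left 170°, forward 2.1 m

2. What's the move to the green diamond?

turn right 78°, forward 3.1 m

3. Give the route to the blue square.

turn right 52°, forward 2.8 m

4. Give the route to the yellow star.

turn right 100°, forward 1.8 m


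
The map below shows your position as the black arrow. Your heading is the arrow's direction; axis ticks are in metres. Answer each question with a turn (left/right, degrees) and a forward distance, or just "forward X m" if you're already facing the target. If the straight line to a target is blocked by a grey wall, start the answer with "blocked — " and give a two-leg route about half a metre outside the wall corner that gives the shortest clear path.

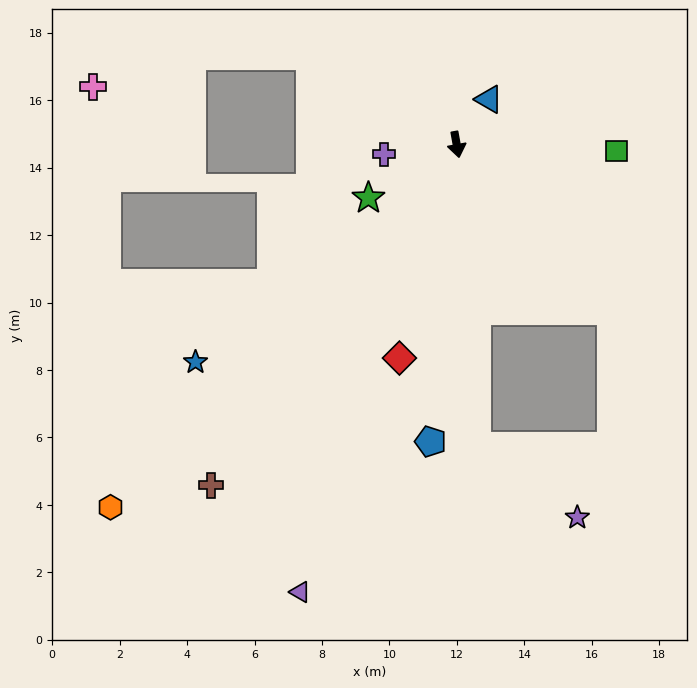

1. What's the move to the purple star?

blocked — turn right 6°, forward 9.0 m, then turn left 50°, forward 3.7 m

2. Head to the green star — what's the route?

turn right 69°, forward 3.1 m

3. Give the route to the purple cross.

turn right 93°, forward 2.2 m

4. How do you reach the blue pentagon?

turn right 15°, forward 8.8 m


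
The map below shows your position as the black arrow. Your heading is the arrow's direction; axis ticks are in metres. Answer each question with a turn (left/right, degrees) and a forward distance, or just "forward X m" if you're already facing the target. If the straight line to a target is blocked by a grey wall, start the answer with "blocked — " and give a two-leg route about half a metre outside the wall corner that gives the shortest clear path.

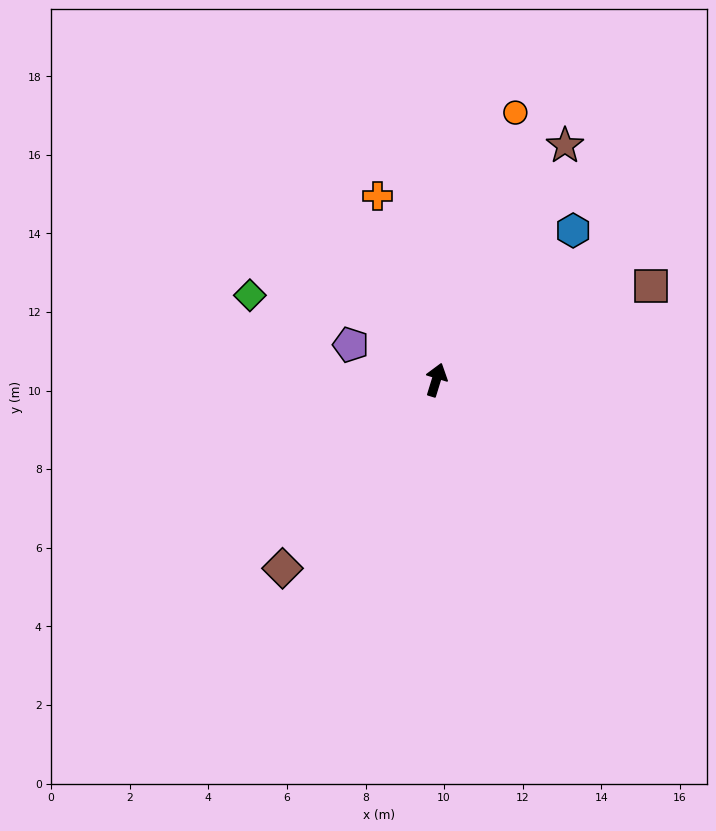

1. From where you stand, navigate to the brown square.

turn right 49°, forward 6.0 m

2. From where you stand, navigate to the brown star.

turn right 12°, forward 6.8 m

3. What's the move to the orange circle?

forward 7.1 m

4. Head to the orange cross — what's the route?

turn left 35°, forward 4.9 m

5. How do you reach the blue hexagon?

turn right 25°, forward 5.2 m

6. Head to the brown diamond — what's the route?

turn left 158°, forward 6.2 m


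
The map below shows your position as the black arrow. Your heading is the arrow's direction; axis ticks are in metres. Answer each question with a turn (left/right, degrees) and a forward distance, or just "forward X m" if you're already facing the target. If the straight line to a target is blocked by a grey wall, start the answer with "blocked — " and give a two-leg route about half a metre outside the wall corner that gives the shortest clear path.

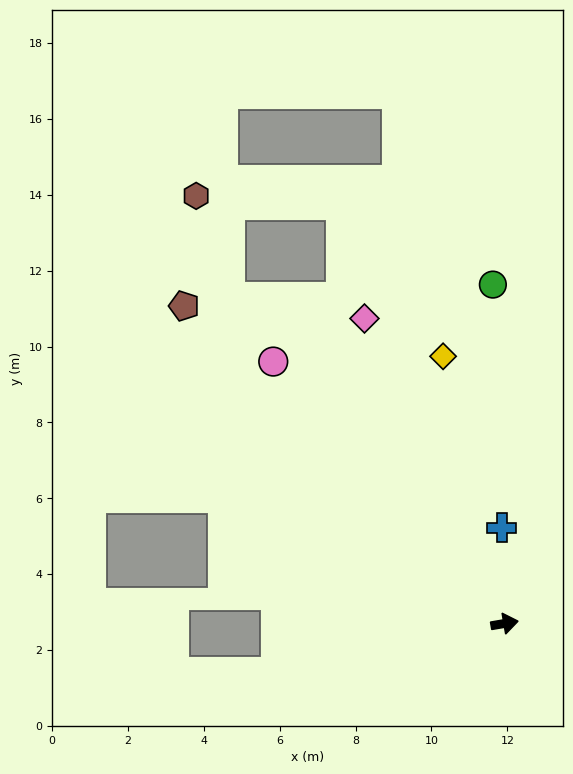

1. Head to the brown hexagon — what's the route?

blocked — turn left 101°, forward 11.9 m, then turn left 66°, forward 3.9 m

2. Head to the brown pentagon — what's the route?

turn left 126°, forward 11.9 m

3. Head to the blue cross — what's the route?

turn left 82°, forward 2.5 m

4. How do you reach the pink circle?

turn left 122°, forward 9.2 m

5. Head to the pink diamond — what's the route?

turn left 105°, forward 8.8 m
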